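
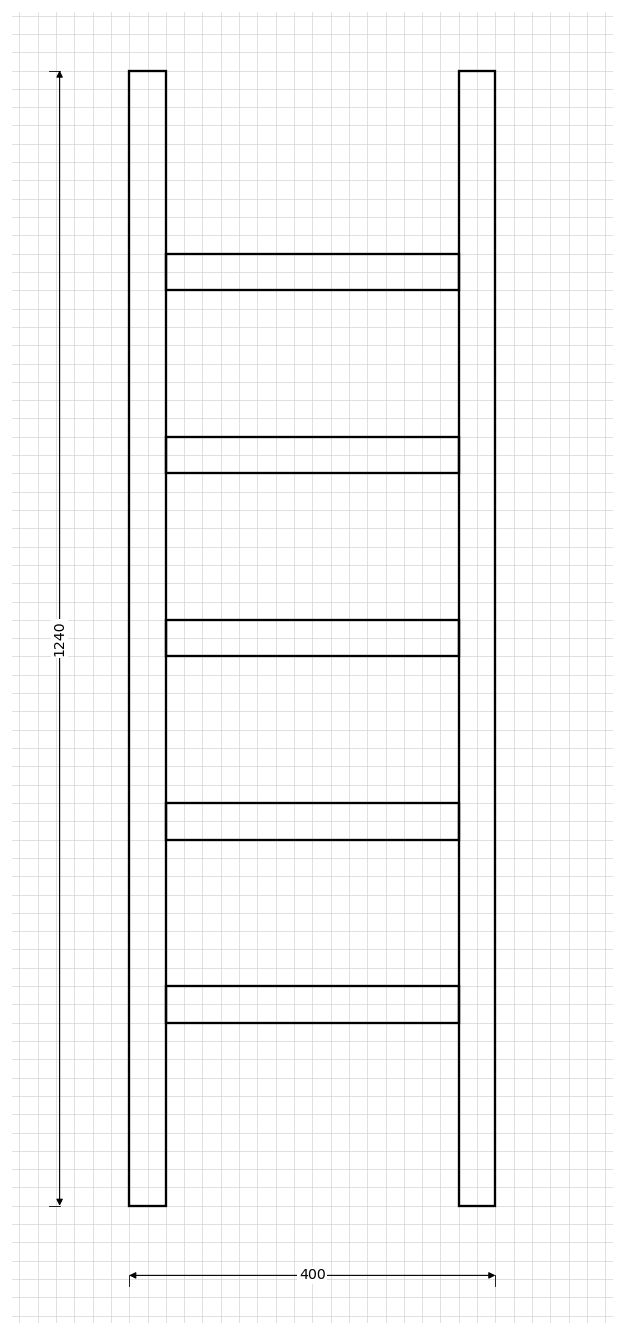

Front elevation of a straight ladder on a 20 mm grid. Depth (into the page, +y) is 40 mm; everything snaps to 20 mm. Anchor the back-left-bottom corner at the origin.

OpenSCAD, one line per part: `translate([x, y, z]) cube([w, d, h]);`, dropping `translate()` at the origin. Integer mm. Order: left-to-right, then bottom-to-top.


cube([40, 40, 1240]);
translate([40, 0, 200]) cube([320, 40, 40]);
translate([40, 0, 400]) cube([320, 40, 40]);
translate([40, 0, 600]) cube([320, 40, 40]);
translate([40, 0, 800]) cube([320, 40, 40]);
translate([40, 0, 1000]) cube([320, 40, 40]);
translate([360, 0, 0]) cube([40, 40, 1240]);


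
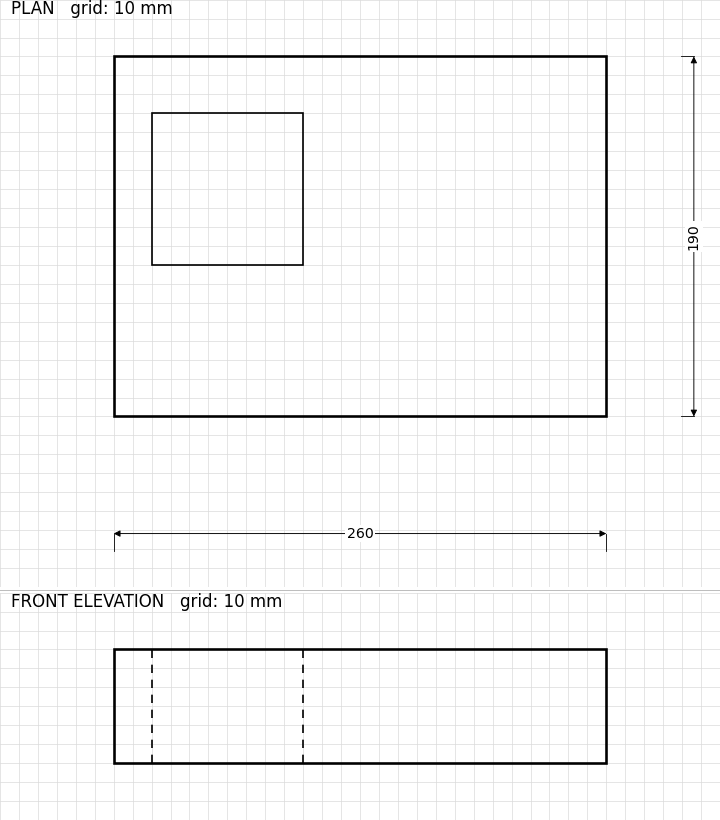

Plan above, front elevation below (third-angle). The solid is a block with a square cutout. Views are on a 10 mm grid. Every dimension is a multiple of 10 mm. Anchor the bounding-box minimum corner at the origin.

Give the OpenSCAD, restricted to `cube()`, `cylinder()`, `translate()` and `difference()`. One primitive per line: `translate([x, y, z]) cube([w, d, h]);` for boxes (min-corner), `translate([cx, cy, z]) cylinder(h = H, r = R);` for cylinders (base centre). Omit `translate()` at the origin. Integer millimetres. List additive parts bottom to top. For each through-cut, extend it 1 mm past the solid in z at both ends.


difference() {
  cube([260, 190, 60]);
  translate([20, 80, -1]) cube([80, 80, 62]);
}


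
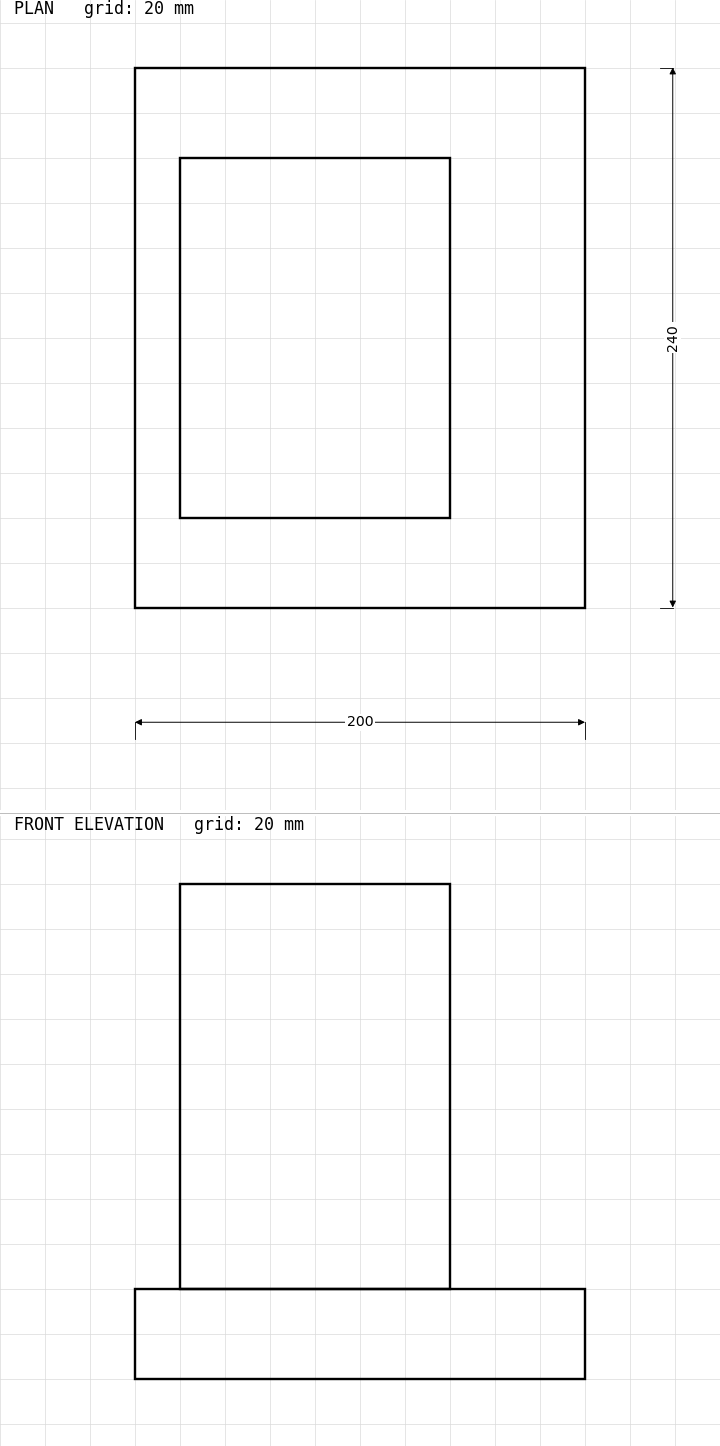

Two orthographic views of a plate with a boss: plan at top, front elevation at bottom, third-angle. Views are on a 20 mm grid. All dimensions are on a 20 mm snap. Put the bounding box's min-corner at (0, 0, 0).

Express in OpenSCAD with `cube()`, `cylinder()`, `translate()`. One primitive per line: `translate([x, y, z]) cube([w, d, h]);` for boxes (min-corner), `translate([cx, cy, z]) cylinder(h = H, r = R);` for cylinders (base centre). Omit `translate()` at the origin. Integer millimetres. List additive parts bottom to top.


cube([200, 240, 40]);
translate([20, 40, 40]) cube([120, 160, 180]);


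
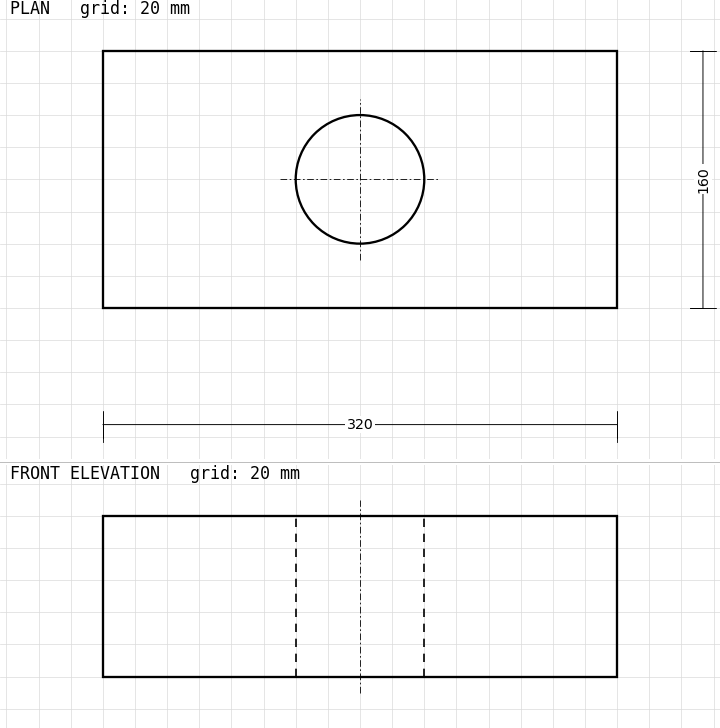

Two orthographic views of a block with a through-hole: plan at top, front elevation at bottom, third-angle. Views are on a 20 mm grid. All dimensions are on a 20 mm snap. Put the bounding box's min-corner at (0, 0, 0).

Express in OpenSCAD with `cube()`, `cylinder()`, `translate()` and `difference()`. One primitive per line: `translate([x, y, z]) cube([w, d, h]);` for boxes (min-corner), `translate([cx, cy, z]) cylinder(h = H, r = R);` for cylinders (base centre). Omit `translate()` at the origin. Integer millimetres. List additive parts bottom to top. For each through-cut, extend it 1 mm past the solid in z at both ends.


difference() {
  cube([320, 160, 100]);
  translate([160, 80, -1]) cylinder(h = 102, r = 40);
}


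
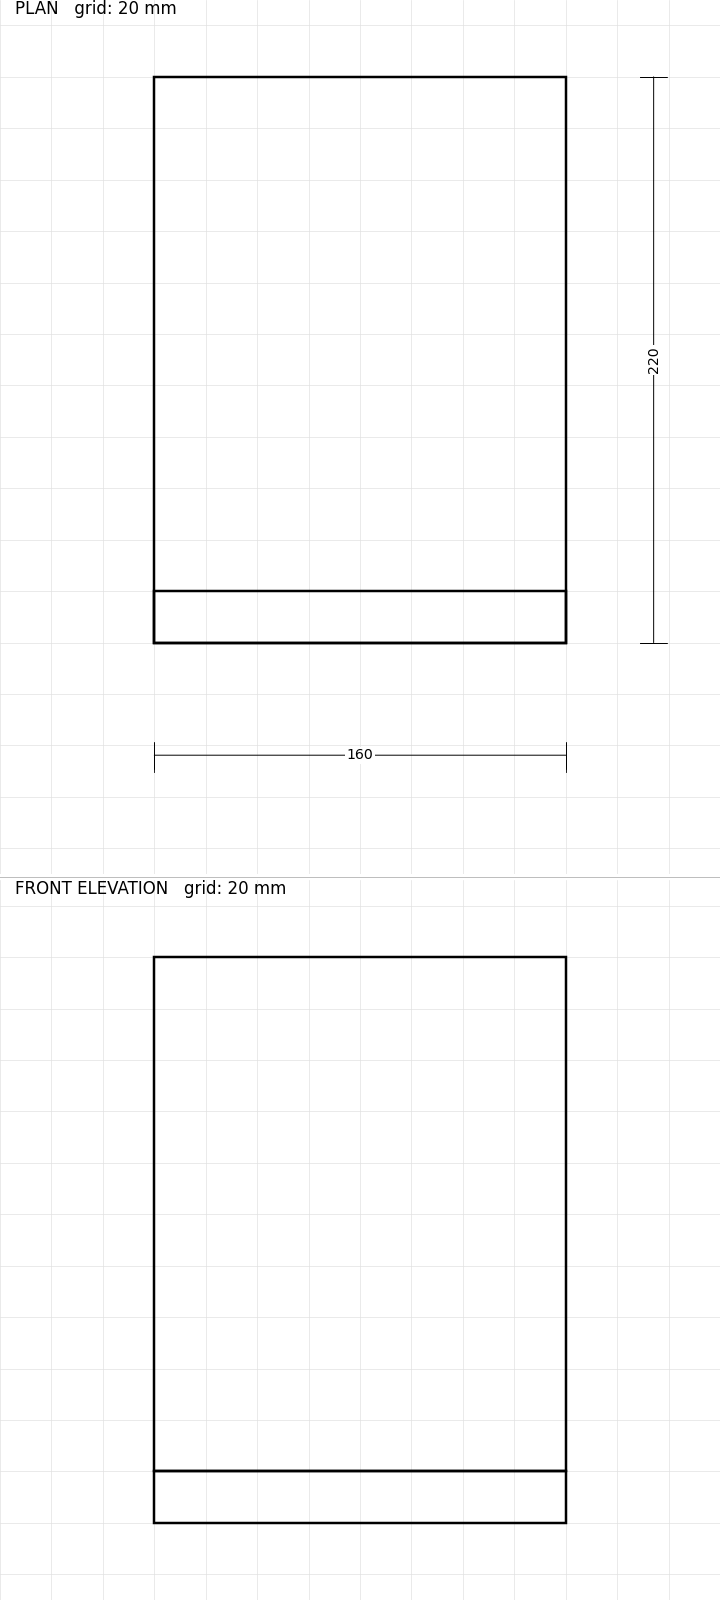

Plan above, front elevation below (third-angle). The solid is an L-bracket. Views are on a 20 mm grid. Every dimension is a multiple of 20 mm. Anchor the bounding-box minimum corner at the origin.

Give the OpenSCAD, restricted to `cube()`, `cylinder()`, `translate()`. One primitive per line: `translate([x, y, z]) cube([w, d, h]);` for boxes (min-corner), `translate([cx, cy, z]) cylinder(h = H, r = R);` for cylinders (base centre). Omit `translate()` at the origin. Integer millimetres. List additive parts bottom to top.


cube([160, 220, 20]);
translate([0, 0, 20]) cube([160, 20, 200]);


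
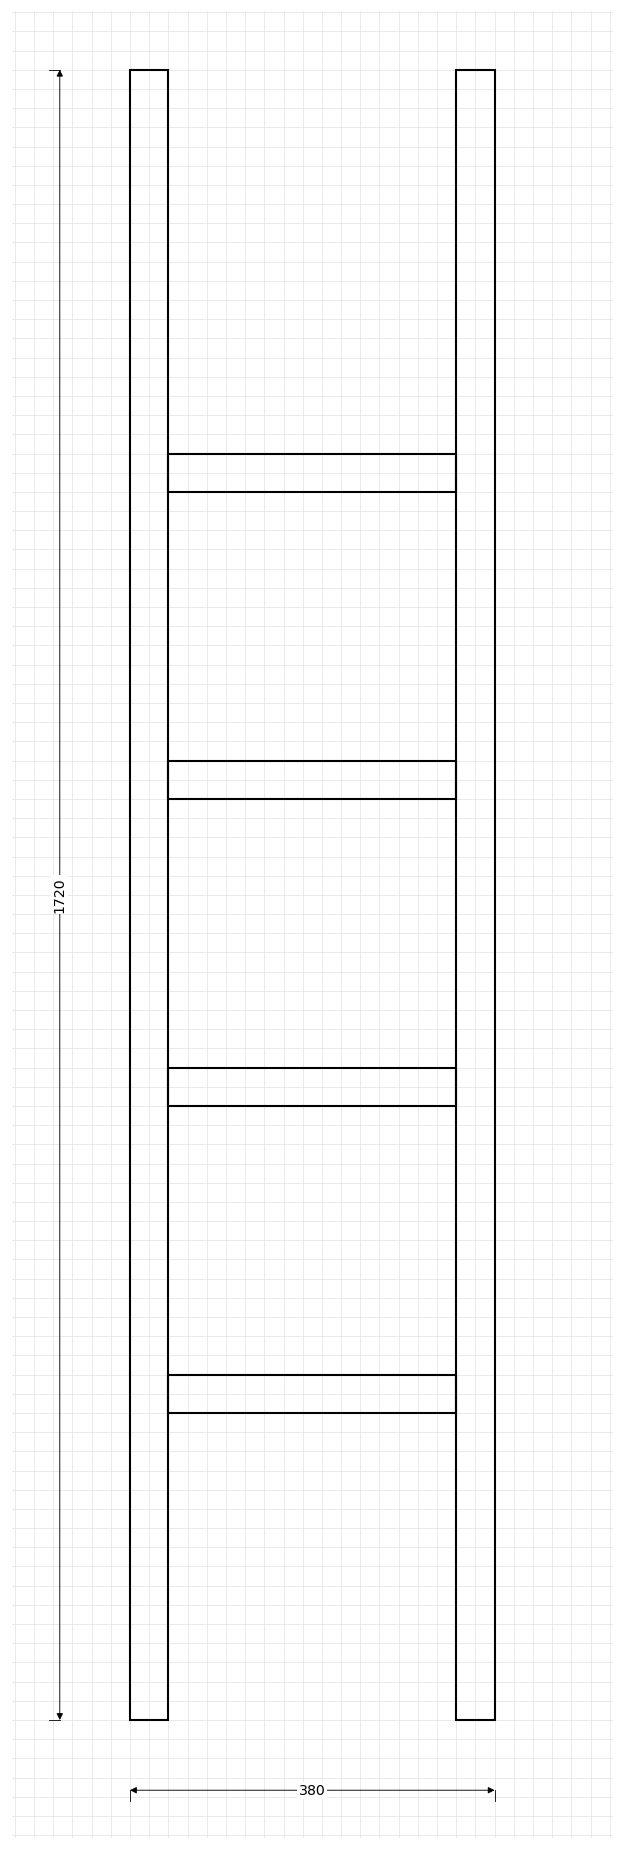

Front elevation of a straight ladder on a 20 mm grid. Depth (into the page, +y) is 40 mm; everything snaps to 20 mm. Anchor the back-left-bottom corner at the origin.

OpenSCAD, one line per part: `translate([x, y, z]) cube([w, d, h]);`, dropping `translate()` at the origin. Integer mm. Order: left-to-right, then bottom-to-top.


cube([40, 40, 1720]);
translate([40, 0, 320]) cube([300, 40, 40]);
translate([40, 0, 640]) cube([300, 40, 40]);
translate([40, 0, 960]) cube([300, 40, 40]);
translate([40, 0, 1280]) cube([300, 40, 40]);
translate([340, 0, 0]) cube([40, 40, 1720]);


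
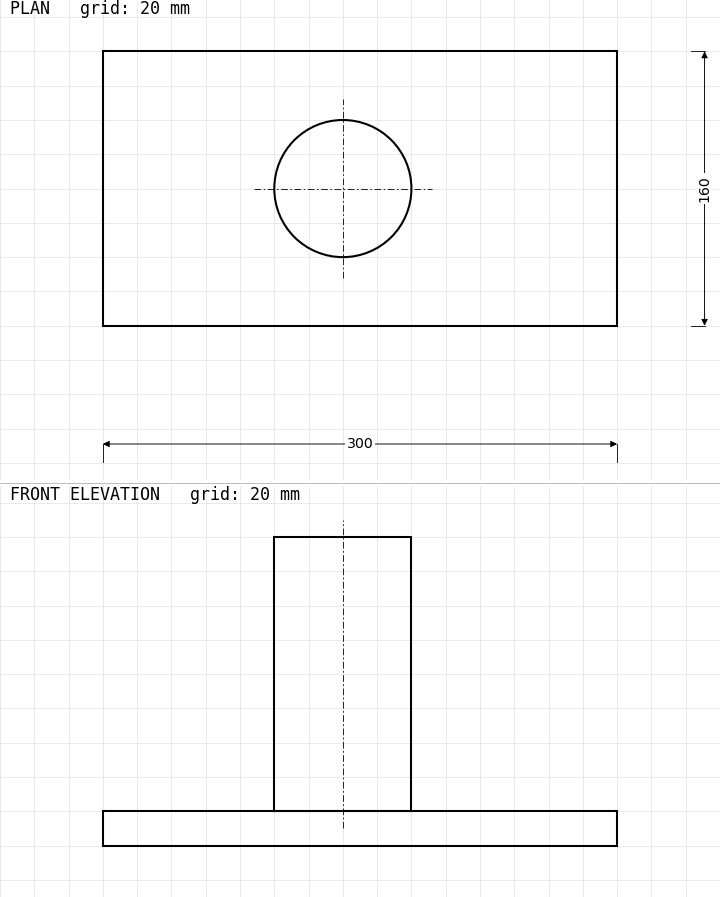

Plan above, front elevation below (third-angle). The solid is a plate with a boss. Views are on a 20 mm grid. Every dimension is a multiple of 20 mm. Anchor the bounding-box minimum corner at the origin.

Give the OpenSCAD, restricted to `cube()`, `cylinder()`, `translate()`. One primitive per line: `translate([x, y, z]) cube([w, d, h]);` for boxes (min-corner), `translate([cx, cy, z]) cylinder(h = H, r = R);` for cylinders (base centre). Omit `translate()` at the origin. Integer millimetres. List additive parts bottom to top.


cube([300, 160, 20]);
translate([140, 80, 20]) cylinder(h = 160, r = 40);


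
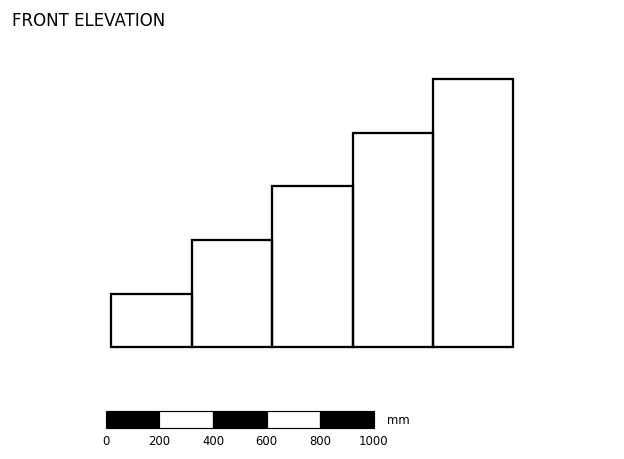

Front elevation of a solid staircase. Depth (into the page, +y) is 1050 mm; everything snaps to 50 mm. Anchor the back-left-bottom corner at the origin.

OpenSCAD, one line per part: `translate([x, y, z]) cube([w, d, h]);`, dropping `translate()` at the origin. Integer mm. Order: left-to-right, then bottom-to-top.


cube([300, 1050, 200]);
translate([300, 0, 0]) cube([300, 1050, 400]);
translate([600, 0, 0]) cube([300, 1050, 600]);
translate([900, 0, 0]) cube([300, 1050, 800]);
translate([1200, 0, 0]) cube([300, 1050, 1000]);


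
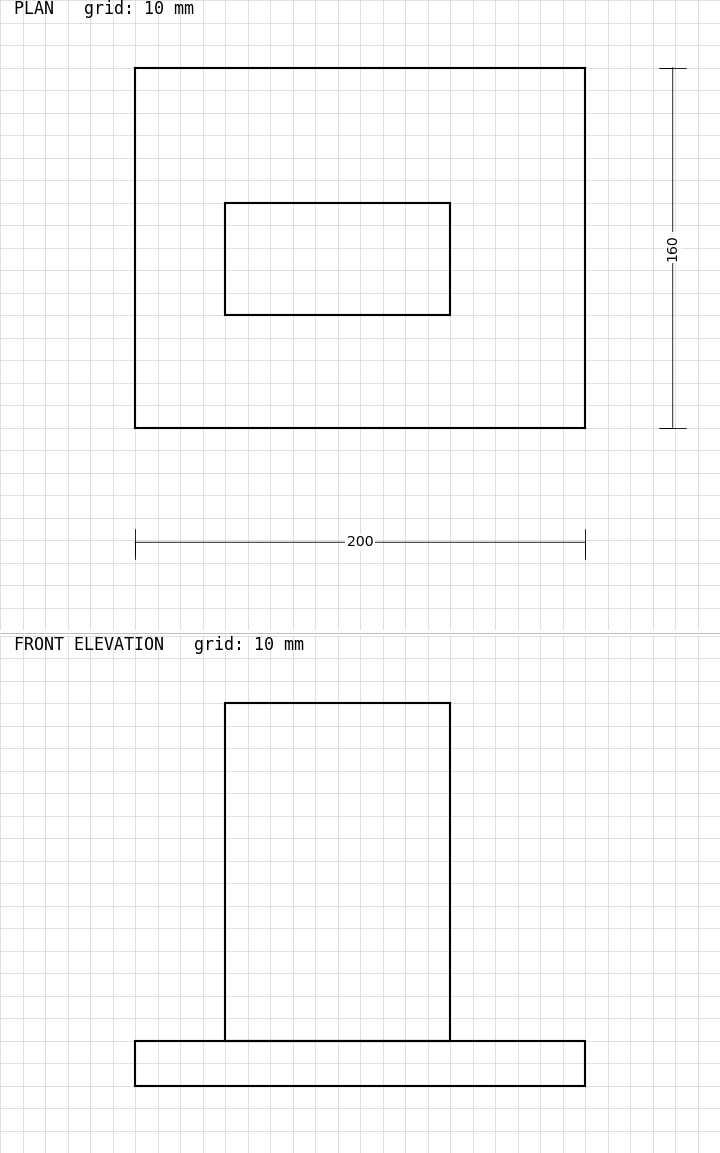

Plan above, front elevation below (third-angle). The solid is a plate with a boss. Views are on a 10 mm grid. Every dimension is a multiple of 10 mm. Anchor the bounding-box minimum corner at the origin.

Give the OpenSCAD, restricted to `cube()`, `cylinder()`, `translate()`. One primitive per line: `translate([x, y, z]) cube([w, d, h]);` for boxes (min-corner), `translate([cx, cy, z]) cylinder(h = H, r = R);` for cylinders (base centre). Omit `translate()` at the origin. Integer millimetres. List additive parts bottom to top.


cube([200, 160, 20]);
translate([40, 50, 20]) cube([100, 50, 150]);


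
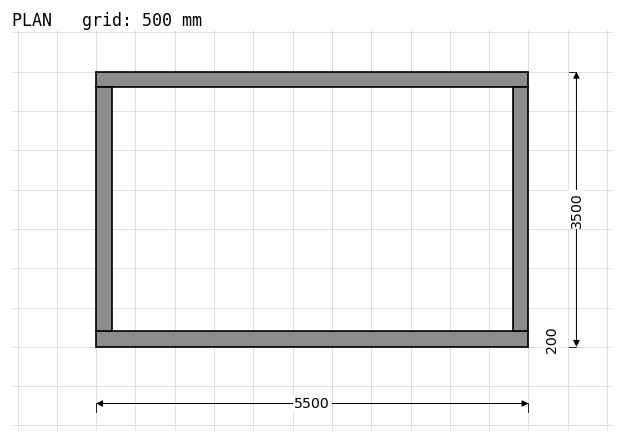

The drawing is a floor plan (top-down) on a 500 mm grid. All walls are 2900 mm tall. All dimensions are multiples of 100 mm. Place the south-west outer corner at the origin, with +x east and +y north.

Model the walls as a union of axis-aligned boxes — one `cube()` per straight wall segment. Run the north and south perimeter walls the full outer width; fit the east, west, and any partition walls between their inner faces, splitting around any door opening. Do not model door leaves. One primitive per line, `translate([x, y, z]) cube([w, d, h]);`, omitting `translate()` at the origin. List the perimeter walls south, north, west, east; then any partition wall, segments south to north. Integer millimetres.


cube([5500, 200, 2900]);
translate([0, 3300, 0]) cube([5500, 200, 2900]);
translate([0, 200, 0]) cube([200, 3100, 2900]);
translate([5300, 200, 0]) cube([200, 3100, 2900]);


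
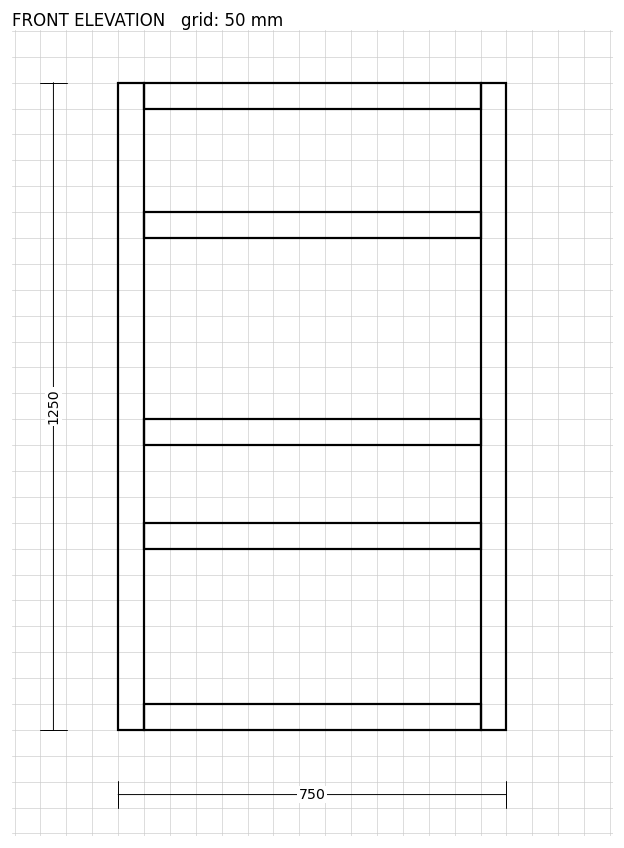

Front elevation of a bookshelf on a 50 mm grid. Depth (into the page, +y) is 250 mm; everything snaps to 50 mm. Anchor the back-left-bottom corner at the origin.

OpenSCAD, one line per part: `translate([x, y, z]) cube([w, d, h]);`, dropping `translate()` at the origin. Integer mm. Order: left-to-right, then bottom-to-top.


cube([50, 250, 1250]);
translate([50, 0, 0]) cube([650, 250, 50]);
translate([50, 0, 350]) cube([650, 250, 50]);
translate([50, 0, 550]) cube([650, 250, 50]);
translate([50, 0, 950]) cube([650, 250, 50]);
translate([50, 0, 1200]) cube([650, 250, 50]);
translate([700, 0, 0]) cube([50, 250, 1250]);


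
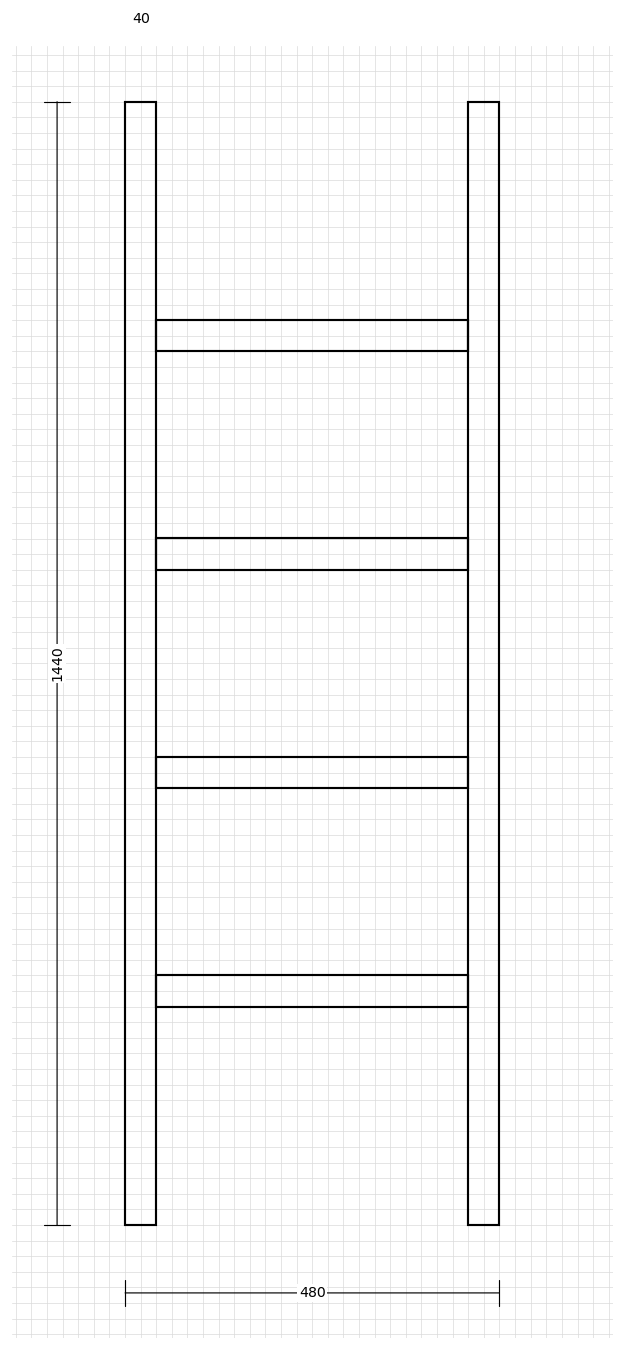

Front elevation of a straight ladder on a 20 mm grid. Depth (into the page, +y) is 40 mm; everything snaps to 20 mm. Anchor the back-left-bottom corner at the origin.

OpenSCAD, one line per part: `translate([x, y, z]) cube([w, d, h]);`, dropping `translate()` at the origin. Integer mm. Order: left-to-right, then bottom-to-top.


cube([40, 40, 1440]);
translate([40, 0, 280]) cube([400, 40, 40]);
translate([40, 0, 560]) cube([400, 40, 40]);
translate([40, 0, 840]) cube([400, 40, 40]);
translate([40, 0, 1120]) cube([400, 40, 40]);
translate([440, 0, 0]) cube([40, 40, 1440]);


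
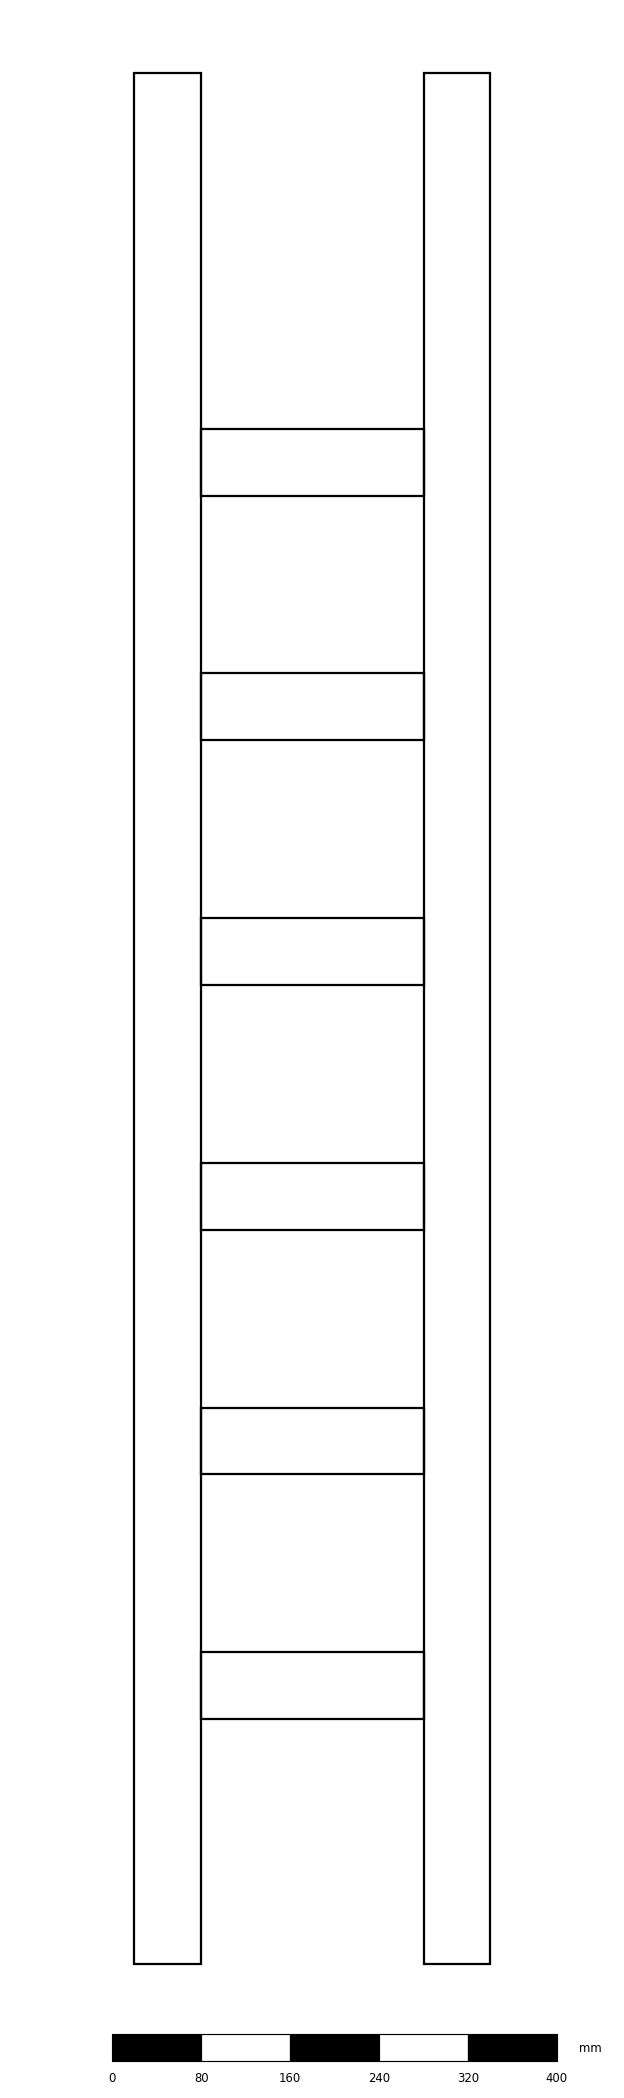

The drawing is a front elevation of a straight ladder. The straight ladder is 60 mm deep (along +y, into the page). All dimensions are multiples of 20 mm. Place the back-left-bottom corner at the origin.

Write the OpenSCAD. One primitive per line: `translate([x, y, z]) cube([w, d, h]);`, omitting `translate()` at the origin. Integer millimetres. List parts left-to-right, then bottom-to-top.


cube([60, 60, 1700]);
translate([60, 0, 220]) cube([200, 60, 60]);
translate([60, 0, 440]) cube([200, 60, 60]);
translate([60, 0, 660]) cube([200, 60, 60]);
translate([60, 0, 880]) cube([200, 60, 60]);
translate([60, 0, 1100]) cube([200, 60, 60]);
translate([60, 0, 1320]) cube([200, 60, 60]);
translate([260, 0, 0]) cube([60, 60, 1700]);


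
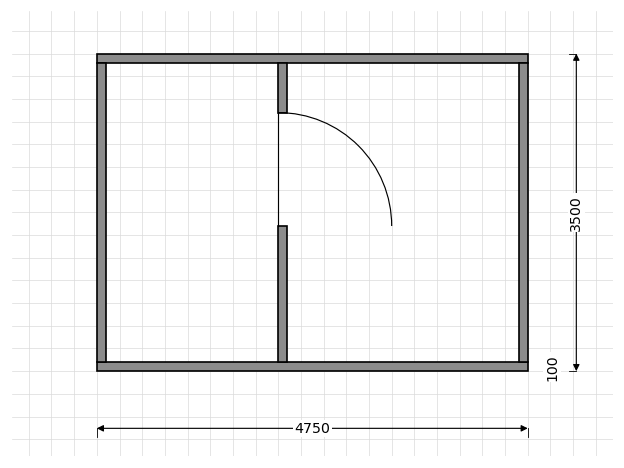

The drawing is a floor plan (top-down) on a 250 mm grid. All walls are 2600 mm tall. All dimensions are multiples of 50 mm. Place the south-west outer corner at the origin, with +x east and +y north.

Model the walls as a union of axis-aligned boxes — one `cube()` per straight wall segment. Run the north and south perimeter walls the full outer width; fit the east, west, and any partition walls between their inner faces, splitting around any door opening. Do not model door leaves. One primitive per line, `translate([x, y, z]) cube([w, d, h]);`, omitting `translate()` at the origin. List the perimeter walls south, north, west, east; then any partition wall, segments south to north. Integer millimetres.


cube([4750, 100, 2600]);
translate([0, 3400, 0]) cube([4750, 100, 2600]);
translate([0, 100, 0]) cube([100, 3300, 2600]);
translate([4650, 100, 0]) cube([100, 3300, 2600]);
translate([2000, 100, 0]) cube([100, 1500, 2600]);
translate([2000, 2850, 0]) cube([100, 550, 2600]);


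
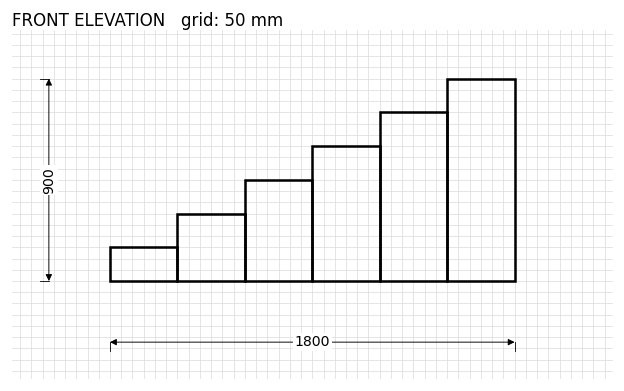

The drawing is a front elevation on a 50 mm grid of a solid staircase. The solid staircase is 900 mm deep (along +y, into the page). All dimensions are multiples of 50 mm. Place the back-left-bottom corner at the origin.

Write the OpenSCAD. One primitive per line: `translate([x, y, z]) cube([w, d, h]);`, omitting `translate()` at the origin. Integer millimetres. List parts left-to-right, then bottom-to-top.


cube([300, 900, 150]);
translate([300, 0, 0]) cube([300, 900, 300]);
translate([600, 0, 0]) cube([300, 900, 450]);
translate([900, 0, 0]) cube([300, 900, 600]);
translate([1200, 0, 0]) cube([300, 900, 750]);
translate([1500, 0, 0]) cube([300, 900, 900]);


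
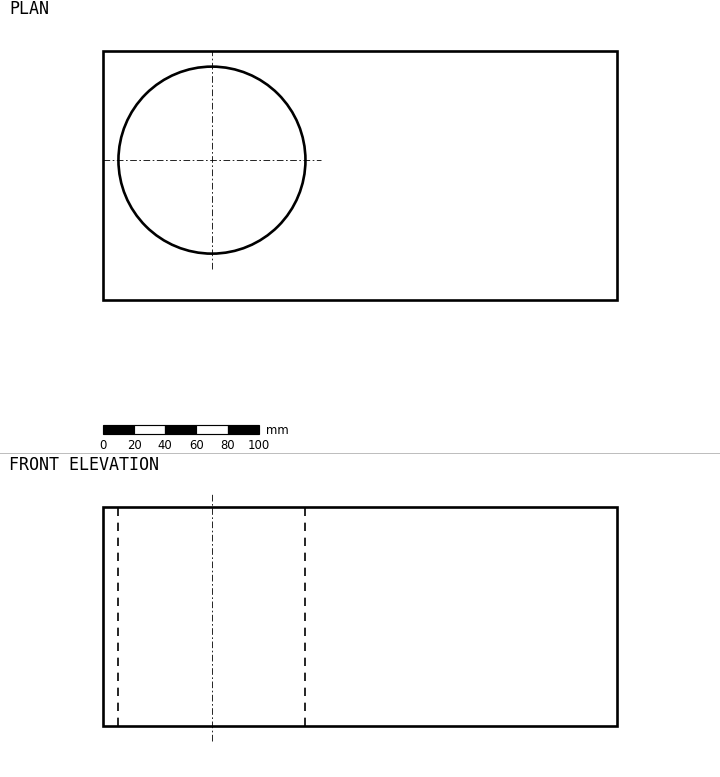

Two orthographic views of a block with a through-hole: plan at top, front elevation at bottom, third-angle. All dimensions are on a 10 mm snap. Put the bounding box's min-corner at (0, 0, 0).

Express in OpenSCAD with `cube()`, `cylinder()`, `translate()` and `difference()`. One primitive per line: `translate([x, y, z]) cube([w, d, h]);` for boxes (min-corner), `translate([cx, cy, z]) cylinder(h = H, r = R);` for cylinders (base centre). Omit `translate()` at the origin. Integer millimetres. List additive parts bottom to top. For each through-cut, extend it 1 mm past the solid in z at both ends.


difference() {
  cube([330, 160, 140]);
  translate([70, 90, -1]) cylinder(h = 142, r = 60);
}


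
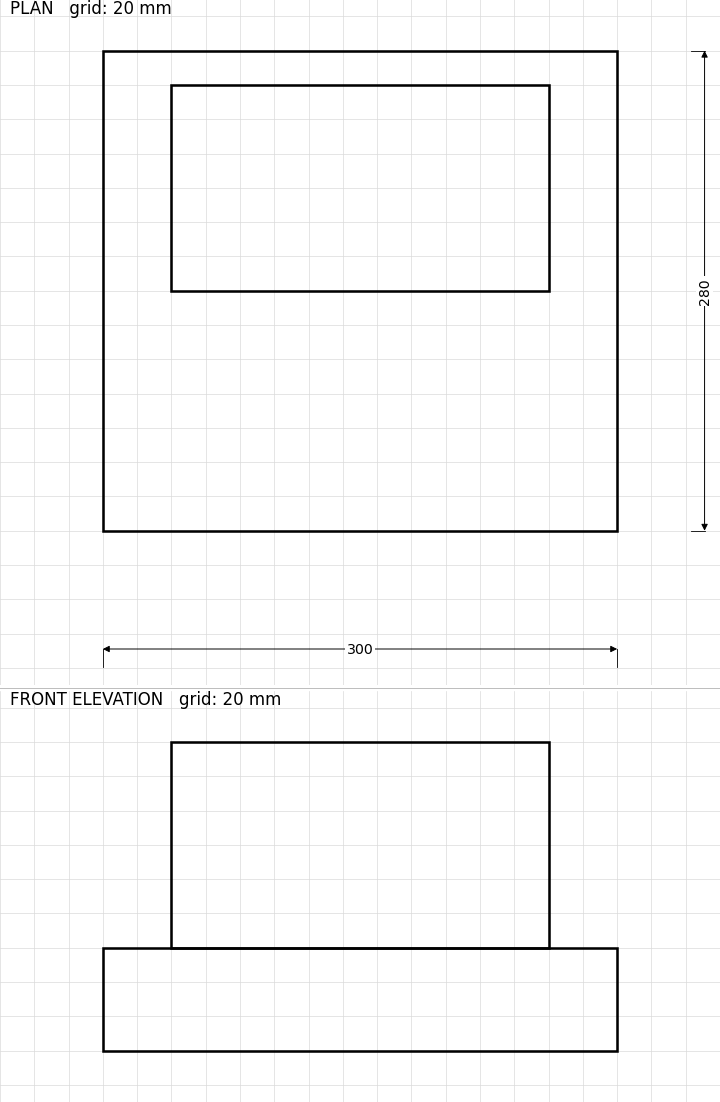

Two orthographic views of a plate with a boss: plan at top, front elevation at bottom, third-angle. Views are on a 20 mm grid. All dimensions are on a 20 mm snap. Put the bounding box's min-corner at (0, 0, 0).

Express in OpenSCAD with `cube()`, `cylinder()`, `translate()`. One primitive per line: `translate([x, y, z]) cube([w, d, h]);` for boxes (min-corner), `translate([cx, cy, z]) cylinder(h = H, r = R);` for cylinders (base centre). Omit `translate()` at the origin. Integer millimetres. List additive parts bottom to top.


cube([300, 280, 60]);
translate([40, 140, 60]) cube([220, 120, 120]);


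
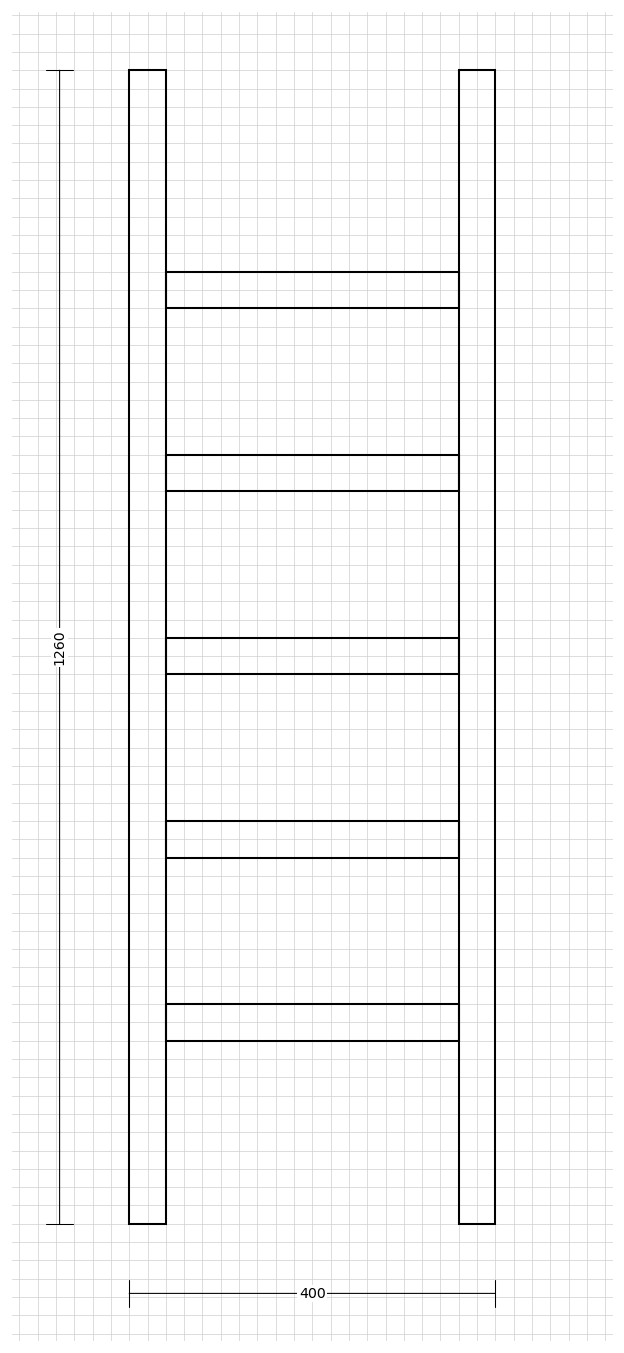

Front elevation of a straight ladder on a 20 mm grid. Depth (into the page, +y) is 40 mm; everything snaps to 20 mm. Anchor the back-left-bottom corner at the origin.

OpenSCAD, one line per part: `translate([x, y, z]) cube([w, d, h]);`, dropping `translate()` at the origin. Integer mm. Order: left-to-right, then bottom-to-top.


cube([40, 40, 1260]);
translate([40, 0, 200]) cube([320, 40, 40]);
translate([40, 0, 400]) cube([320, 40, 40]);
translate([40, 0, 600]) cube([320, 40, 40]);
translate([40, 0, 800]) cube([320, 40, 40]);
translate([40, 0, 1000]) cube([320, 40, 40]);
translate([360, 0, 0]) cube([40, 40, 1260]);


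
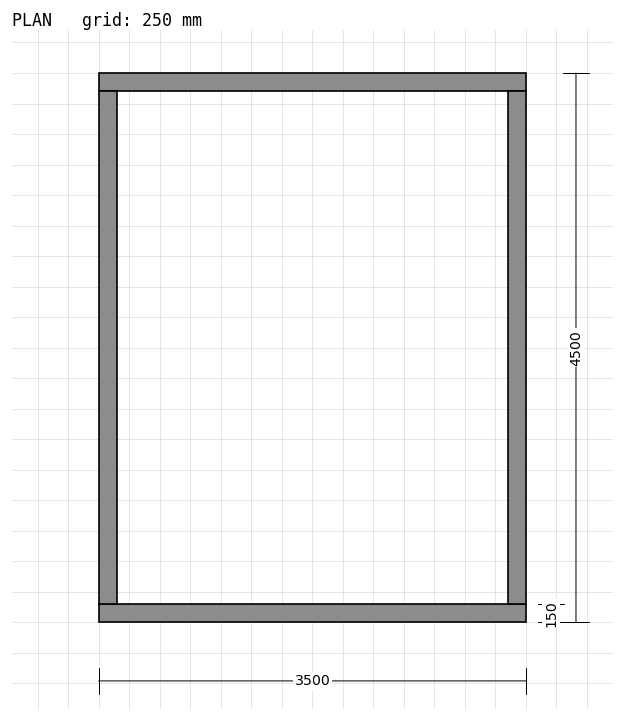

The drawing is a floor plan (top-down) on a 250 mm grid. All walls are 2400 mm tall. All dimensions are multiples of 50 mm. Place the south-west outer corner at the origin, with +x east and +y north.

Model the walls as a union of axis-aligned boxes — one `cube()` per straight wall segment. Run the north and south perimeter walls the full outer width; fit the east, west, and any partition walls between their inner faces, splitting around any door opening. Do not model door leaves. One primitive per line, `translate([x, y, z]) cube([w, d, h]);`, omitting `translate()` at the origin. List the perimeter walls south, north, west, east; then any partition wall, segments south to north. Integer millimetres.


cube([3500, 150, 2400]);
translate([0, 4350, 0]) cube([3500, 150, 2400]);
translate([0, 150, 0]) cube([150, 4200, 2400]);
translate([3350, 150, 0]) cube([150, 4200, 2400]);


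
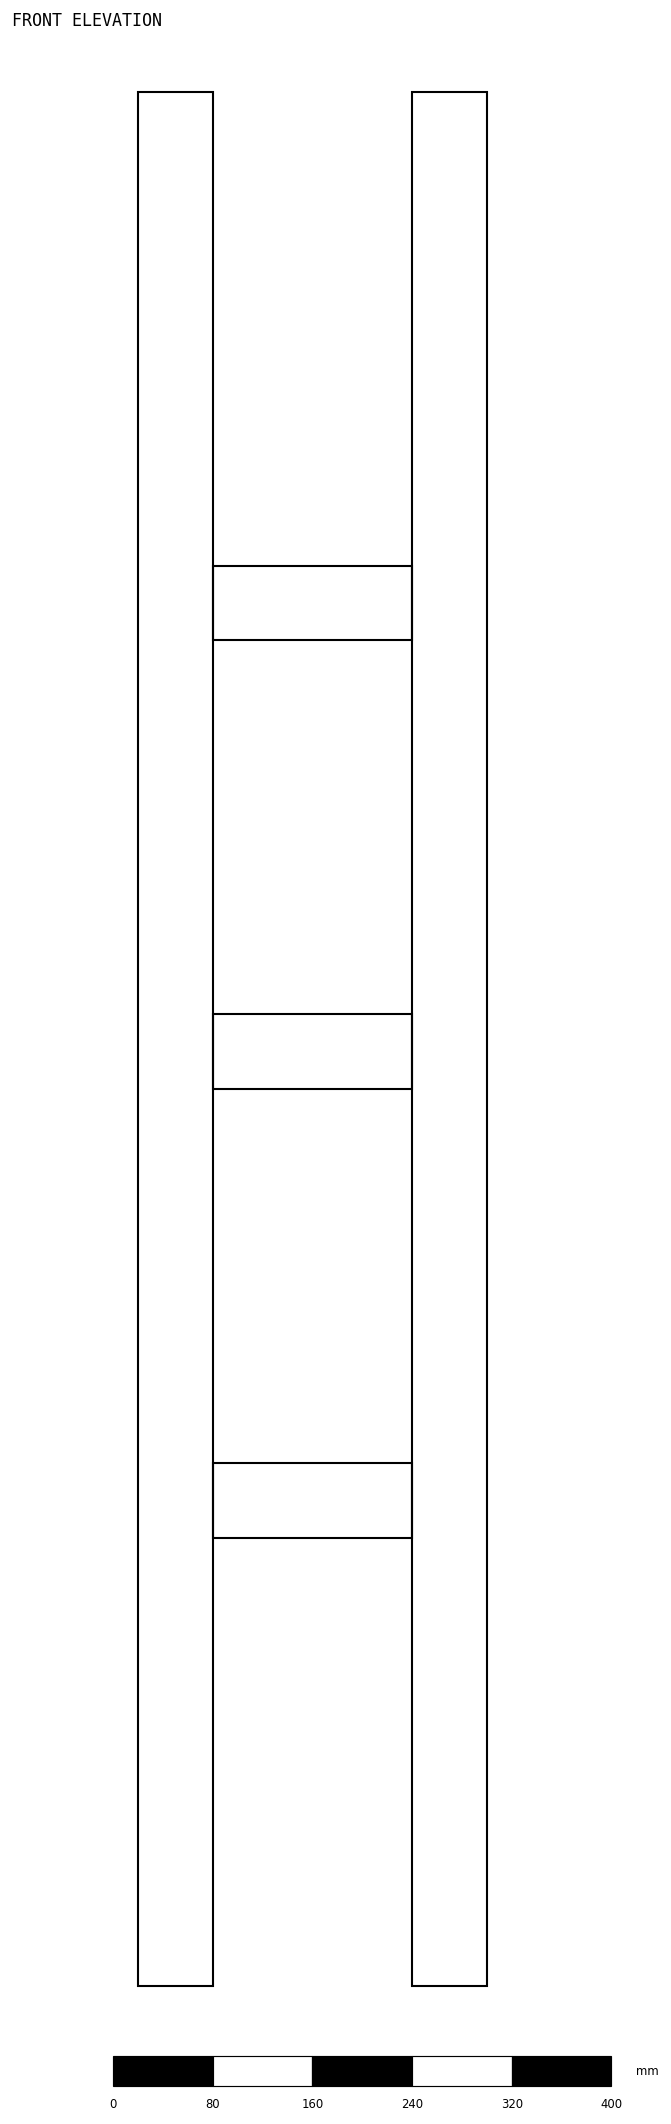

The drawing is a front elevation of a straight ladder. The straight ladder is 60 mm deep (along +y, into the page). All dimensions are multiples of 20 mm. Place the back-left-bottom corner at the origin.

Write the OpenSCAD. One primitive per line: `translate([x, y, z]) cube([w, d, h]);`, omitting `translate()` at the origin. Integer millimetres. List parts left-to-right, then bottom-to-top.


cube([60, 60, 1520]);
translate([60, 0, 360]) cube([160, 60, 60]);
translate([60, 0, 720]) cube([160, 60, 60]);
translate([60, 0, 1080]) cube([160, 60, 60]);
translate([220, 0, 0]) cube([60, 60, 1520]);


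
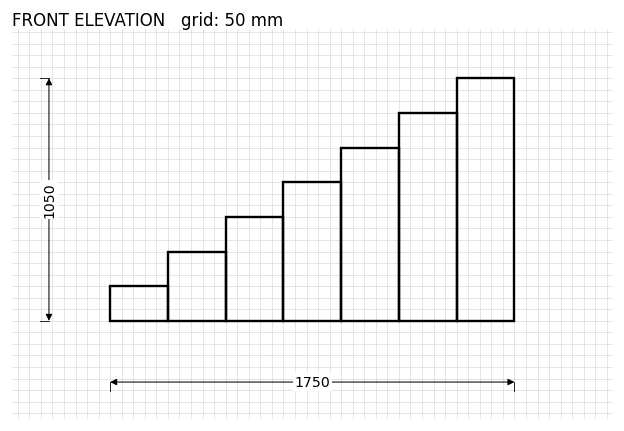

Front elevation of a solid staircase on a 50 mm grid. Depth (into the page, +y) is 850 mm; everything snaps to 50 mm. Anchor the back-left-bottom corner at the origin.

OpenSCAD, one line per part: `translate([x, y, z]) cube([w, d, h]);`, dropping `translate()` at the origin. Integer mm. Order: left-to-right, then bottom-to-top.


cube([250, 850, 150]);
translate([250, 0, 0]) cube([250, 850, 300]);
translate([500, 0, 0]) cube([250, 850, 450]);
translate([750, 0, 0]) cube([250, 850, 600]);
translate([1000, 0, 0]) cube([250, 850, 750]);
translate([1250, 0, 0]) cube([250, 850, 900]);
translate([1500, 0, 0]) cube([250, 850, 1050]);


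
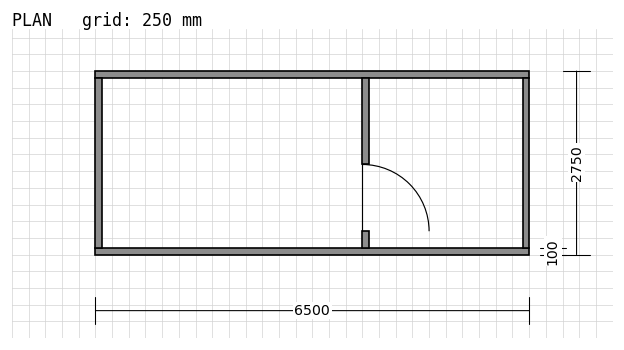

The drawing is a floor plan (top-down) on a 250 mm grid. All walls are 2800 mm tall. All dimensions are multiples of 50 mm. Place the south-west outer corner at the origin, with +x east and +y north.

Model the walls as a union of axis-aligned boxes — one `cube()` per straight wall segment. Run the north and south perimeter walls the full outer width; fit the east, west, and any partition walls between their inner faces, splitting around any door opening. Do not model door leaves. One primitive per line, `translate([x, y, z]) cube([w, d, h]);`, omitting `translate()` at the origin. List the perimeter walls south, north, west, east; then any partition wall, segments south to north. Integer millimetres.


cube([6500, 100, 2800]);
translate([0, 2650, 0]) cube([6500, 100, 2800]);
translate([0, 100, 0]) cube([100, 2550, 2800]);
translate([6400, 100, 0]) cube([100, 2550, 2800]);
translate([4000, 100, 0]) cube([100, 250, 2800]);
translate([4000, 1350, 0]) cube([100, 1300, 2800]);


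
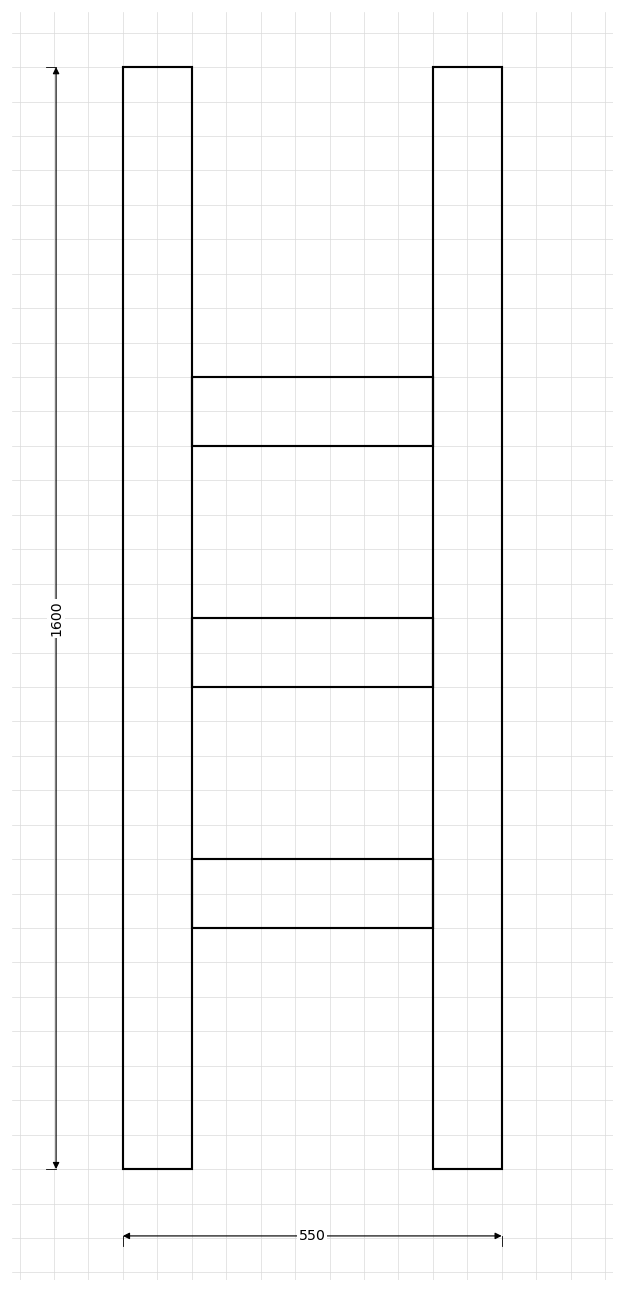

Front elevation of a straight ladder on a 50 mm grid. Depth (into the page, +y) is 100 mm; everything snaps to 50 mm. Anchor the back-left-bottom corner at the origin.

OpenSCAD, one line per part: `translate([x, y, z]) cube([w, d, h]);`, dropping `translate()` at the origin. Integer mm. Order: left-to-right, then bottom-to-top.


cube([100, 100, 1600]);
translate([100, 0, 350]) cube([350, 100, 100]);
translate([100, 0, 700]) cube([350, 100, 100]);
translate([100, 0, 1050]) cube([350, 100, 100]);
translate([450, 0, 0]) cube([100, 100, 1600]);


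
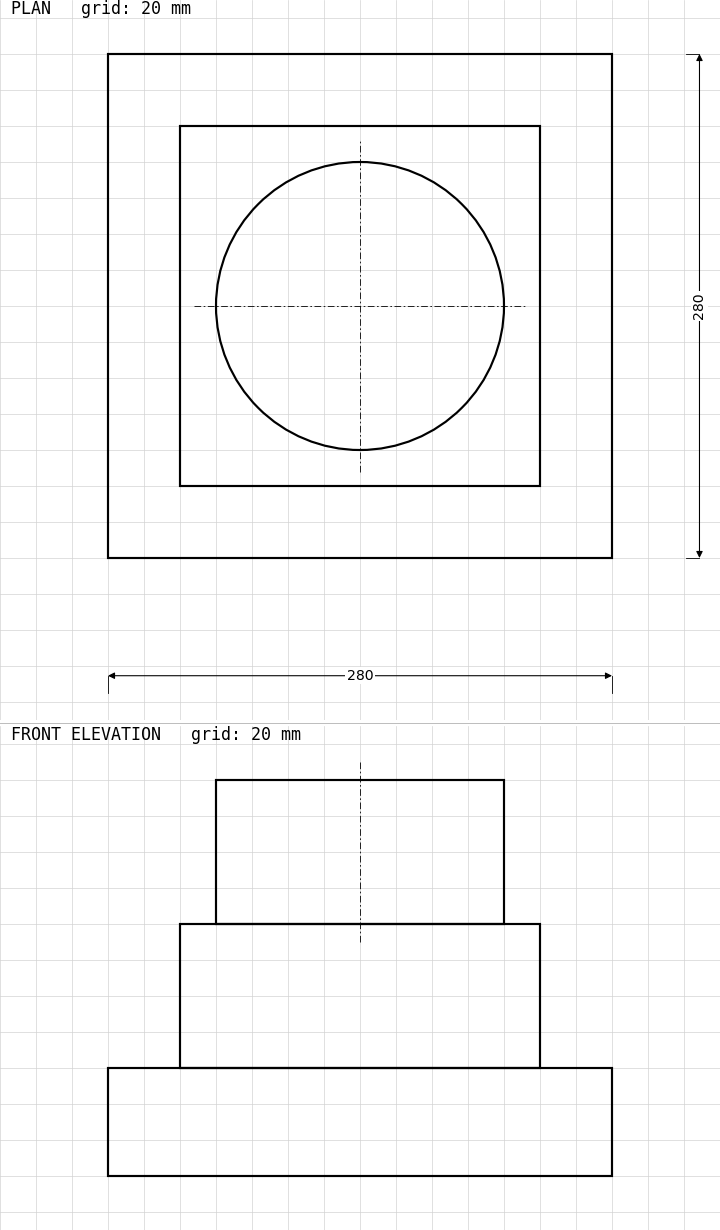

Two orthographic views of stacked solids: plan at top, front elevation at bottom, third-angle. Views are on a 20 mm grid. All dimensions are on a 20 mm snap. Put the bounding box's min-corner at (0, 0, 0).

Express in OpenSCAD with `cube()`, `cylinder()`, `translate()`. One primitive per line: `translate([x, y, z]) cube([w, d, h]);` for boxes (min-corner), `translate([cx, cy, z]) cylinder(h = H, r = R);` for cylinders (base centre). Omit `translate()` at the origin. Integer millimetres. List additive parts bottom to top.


cube([280, 280, 60]);
translate([40, 40, 60]) cube([200, 200, 80]);
translate([140, 140, 140]) cylinder(h = 80, r = 80);


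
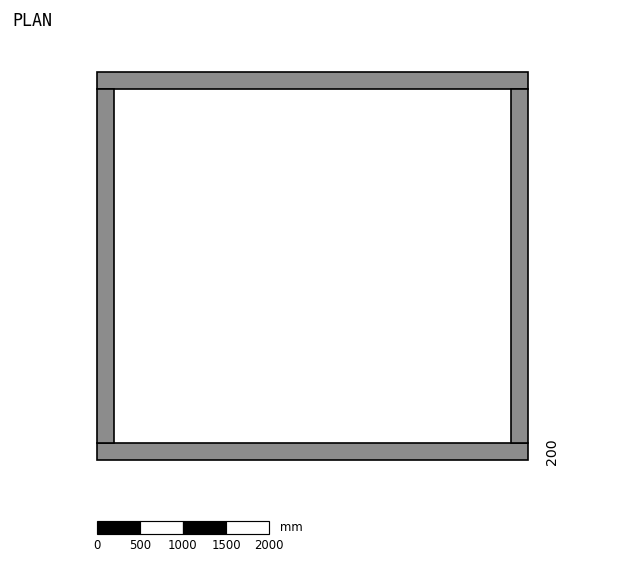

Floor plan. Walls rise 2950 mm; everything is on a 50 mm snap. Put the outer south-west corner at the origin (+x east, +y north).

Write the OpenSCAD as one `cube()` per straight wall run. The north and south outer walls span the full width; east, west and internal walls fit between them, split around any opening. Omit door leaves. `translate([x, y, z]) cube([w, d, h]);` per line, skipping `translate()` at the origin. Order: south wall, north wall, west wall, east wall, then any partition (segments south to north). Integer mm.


cube([5000, 200, 2950]);
translate([0, 4300, 0]) cube([5000, 200, 2950]);
translate([0, 200, 0]) cube([200, 4100, 2950]);
translate([4800, 200, 0]) cube([200, 4100, 2950]);


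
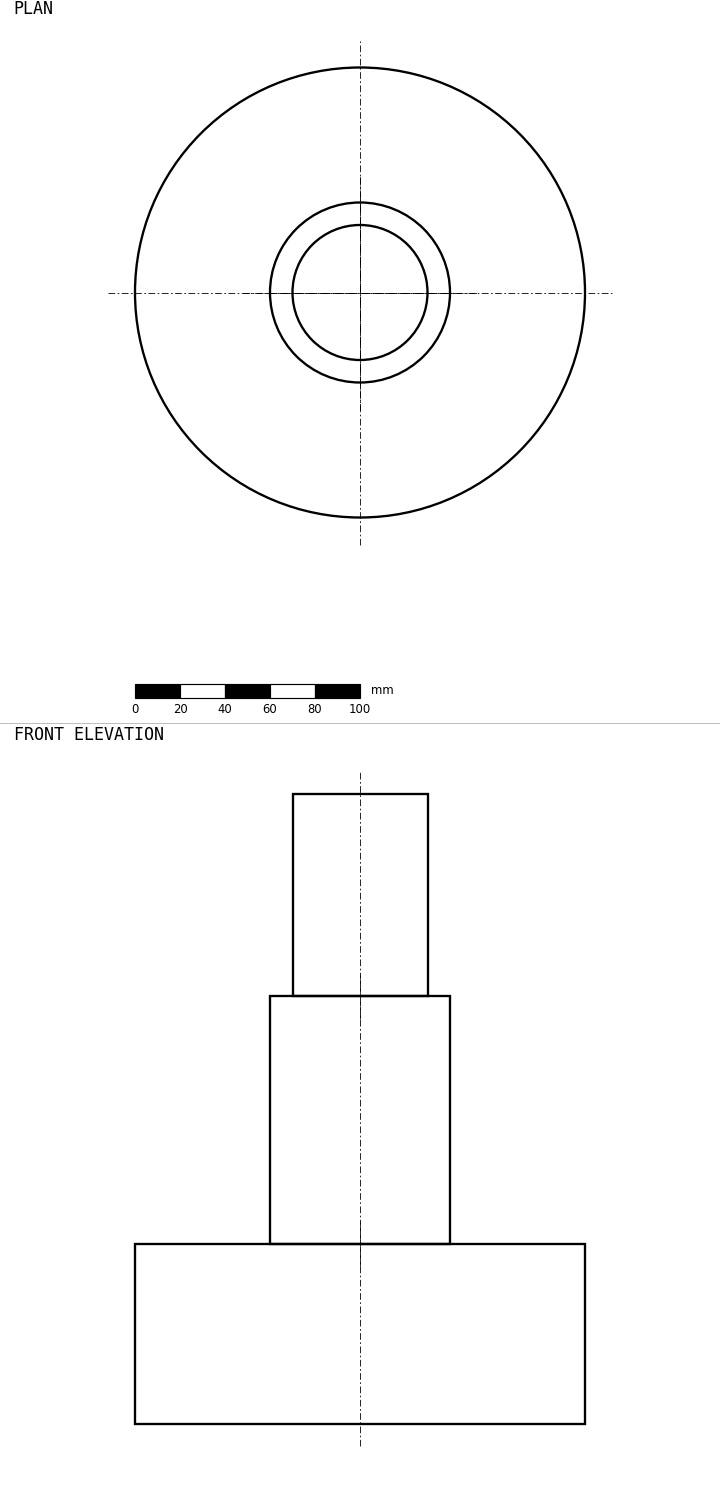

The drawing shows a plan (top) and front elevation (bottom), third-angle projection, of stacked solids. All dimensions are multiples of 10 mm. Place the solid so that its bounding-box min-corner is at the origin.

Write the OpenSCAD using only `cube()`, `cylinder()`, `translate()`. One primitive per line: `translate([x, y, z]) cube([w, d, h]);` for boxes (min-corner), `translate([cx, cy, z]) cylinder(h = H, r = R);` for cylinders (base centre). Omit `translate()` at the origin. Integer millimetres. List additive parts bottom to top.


translate([100, 100, 0]) cylinder(h = 80, r = 100);
translate([100, 100, 80]) cylinder(h = 110, r = 40);
translate([100, 100, 190]) cylinder(h = 90, r = 30);


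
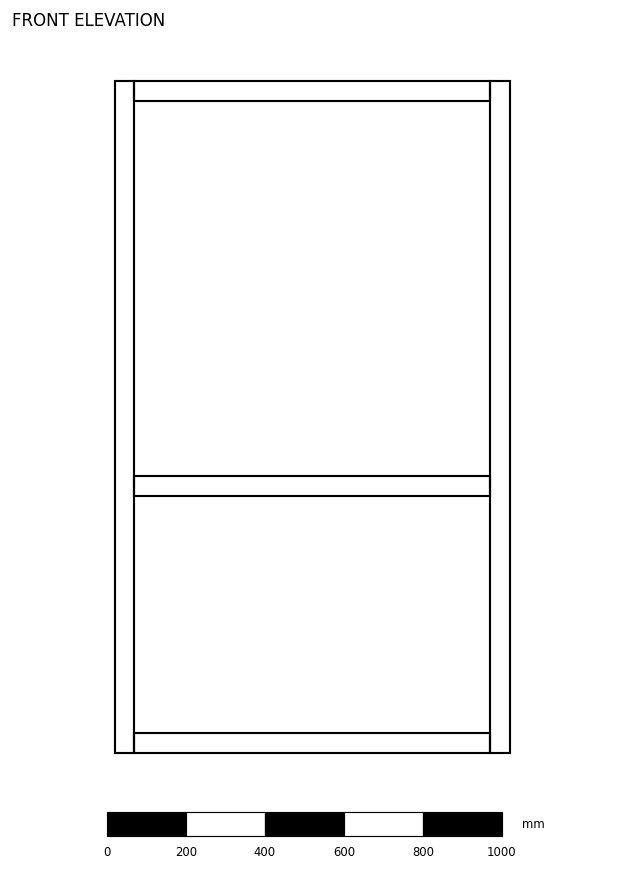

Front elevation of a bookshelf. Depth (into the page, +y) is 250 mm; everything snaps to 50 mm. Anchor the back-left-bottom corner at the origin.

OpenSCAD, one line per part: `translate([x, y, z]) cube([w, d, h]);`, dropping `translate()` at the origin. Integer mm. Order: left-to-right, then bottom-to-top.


cube([50, 250, 1700]);
translate([50, 0, 0]) cube([900, 250, 50]);
translate([50, 0, 650]) cube([900, 250, 50]);
translate([50, 0, 1650]) cube([900, 250, 50]);
translate([950, 0, 0]) cube([50, 250, 1700]);


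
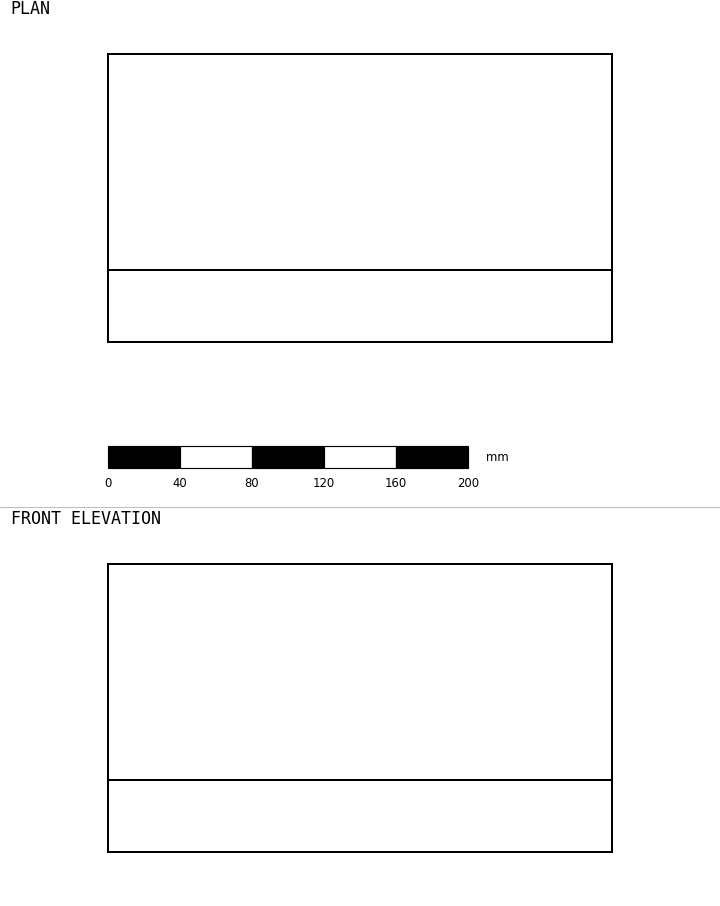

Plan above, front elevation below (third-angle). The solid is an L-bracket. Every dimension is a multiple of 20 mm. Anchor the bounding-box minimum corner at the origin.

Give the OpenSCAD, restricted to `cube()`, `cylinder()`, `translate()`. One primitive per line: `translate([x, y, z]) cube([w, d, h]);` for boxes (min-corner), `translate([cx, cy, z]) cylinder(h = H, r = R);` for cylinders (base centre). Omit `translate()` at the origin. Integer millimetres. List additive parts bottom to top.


cube([280, 160, 40]);
translate([0, 0, 40]) cube([280, 40, 120]);


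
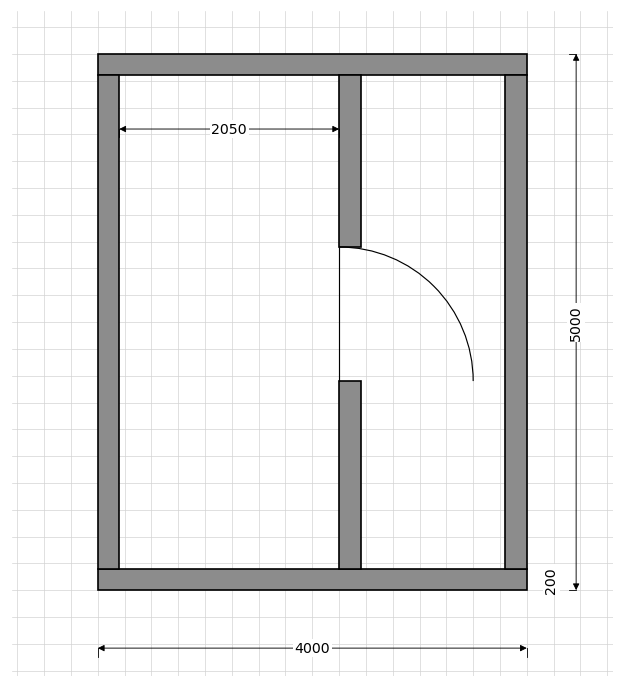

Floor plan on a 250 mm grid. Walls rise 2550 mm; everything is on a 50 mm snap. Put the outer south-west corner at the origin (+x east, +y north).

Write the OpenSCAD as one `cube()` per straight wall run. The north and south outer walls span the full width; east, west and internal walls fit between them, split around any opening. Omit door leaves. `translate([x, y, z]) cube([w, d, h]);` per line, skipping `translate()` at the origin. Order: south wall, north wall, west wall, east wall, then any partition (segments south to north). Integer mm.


cube([4000, 200, 2550]);
translate([0, 4800, 0]) cube([4000, 200, 2550]);
translate([0, 200, 0]) cube([200, 4600, 2550]);
translate([3800, 200, 0]) cube([200, 4600, 2550]);
translate([2250, 200, 0]) cube([200, 1750, 2550]);
translate([2250, 3200, 0]) cube([200, 1600, 2550]);


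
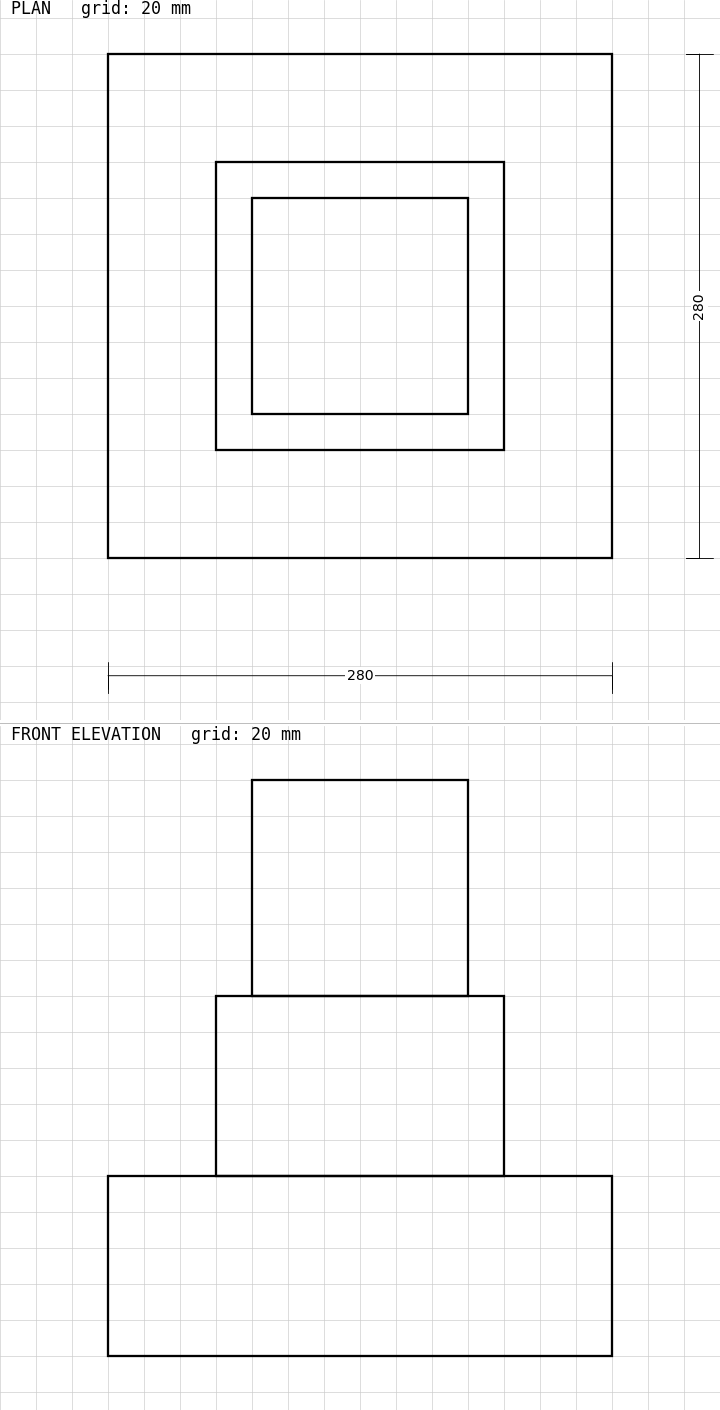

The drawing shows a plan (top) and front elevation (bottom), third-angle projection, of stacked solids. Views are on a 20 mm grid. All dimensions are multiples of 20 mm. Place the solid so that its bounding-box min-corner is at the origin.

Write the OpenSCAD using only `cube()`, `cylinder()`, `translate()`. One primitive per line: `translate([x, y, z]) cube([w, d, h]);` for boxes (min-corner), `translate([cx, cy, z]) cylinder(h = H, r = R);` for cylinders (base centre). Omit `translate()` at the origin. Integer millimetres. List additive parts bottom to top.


cube([280, 280, 100]);
translate([60, 60, 100]) cube([160, 160, 100]);
translate([80, 80, 200]) cube([120, 120, 120]);


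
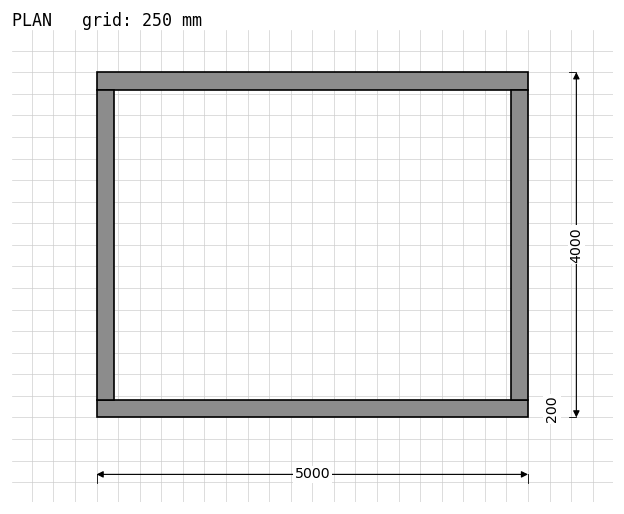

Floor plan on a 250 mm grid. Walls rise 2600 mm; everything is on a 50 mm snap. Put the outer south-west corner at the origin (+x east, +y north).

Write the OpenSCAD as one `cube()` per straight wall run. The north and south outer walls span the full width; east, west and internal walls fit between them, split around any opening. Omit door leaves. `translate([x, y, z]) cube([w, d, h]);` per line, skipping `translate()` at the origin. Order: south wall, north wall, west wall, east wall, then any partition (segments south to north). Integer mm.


cube([5000, 200, 2600]);
translate([0, 3800, 0]) cube([5000, 200, 2600]);
translate([0, 200, 0]) cube([200, 3600, 2600]);
translate([4800, 200, 0]) cube([200, 3600, 2600]);


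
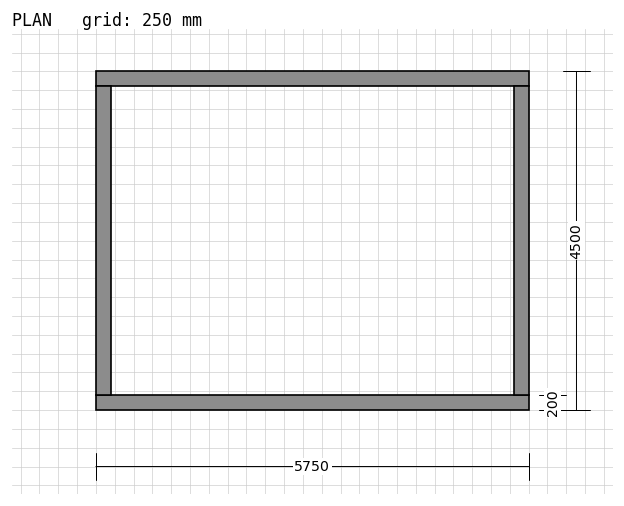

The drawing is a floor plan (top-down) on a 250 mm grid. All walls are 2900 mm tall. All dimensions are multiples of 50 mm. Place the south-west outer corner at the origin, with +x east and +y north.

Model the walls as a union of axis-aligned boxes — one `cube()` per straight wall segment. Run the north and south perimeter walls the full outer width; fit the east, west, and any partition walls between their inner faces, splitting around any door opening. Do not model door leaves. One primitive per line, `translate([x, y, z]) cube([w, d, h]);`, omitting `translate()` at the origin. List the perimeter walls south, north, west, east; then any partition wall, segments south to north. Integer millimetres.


cube([5750, 200, 2900]);
translate([0, 4300, 0]) cube([5750, 200, 2900]);
translate([0, 200, 0]) cube([200, 4100, 2900]);
translate([5550, 200, 0]) cube([200, 4100, 2900]);


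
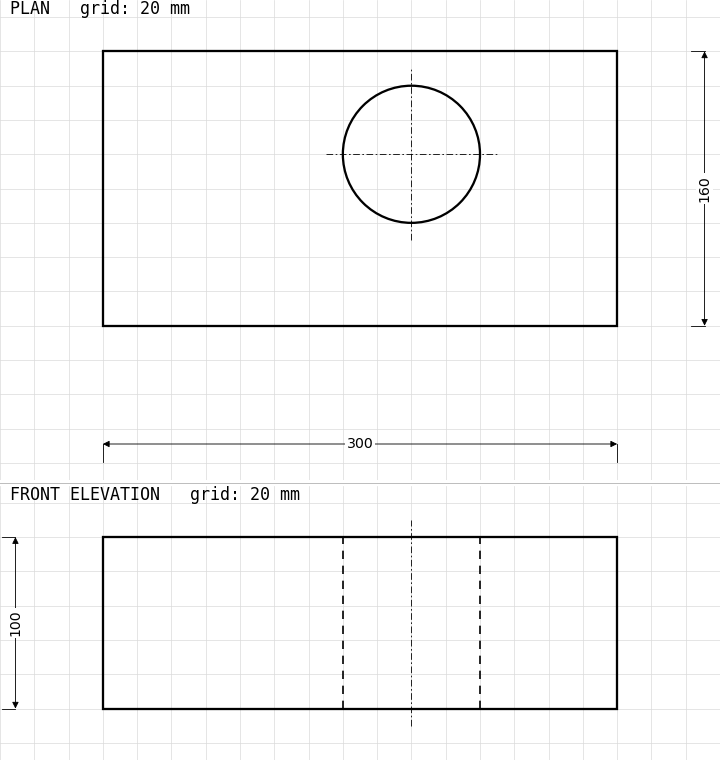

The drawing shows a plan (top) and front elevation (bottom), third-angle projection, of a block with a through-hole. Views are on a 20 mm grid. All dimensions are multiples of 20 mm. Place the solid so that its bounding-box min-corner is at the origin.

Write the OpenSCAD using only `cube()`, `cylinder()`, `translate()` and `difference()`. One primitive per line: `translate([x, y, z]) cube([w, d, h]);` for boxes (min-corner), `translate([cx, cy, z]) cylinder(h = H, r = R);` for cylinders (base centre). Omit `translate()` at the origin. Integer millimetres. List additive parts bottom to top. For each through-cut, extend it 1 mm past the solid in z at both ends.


difference() {
  cube([300, 160, 100]);
  translate([180, 100, -1]) cylinder(h = 102, r = 40);
}


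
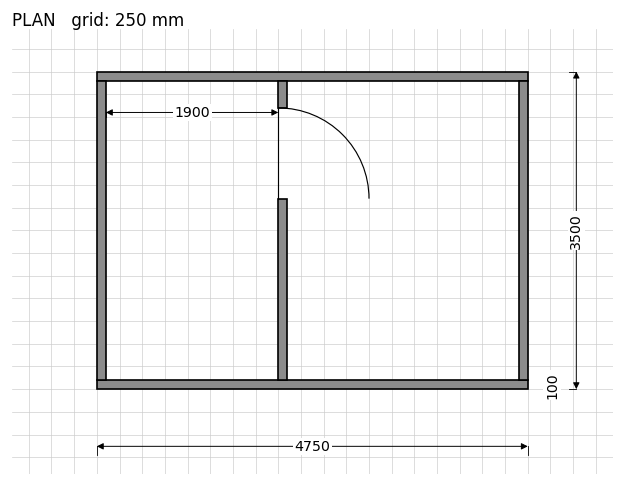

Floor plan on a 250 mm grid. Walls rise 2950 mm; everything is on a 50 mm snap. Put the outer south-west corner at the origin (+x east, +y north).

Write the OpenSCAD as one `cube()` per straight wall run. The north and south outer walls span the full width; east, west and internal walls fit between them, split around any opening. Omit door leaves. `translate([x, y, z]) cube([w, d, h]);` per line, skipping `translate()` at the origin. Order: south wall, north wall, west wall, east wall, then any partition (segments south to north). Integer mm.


cube([4750, 100, 2950]);
translate([0, 3400, 0]) cube([4750, 100, 2950]);
translate([0, 100, 0]) cube([100, 3300, 2950]);
translate([4650, 100, 0]) cube([100, 3300, 2950]);
translate([2000, 100, 0]) cube([100, 2000, 2950]);
translate([2000, 3100, 0]) cube([100, 300, 2950]);
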